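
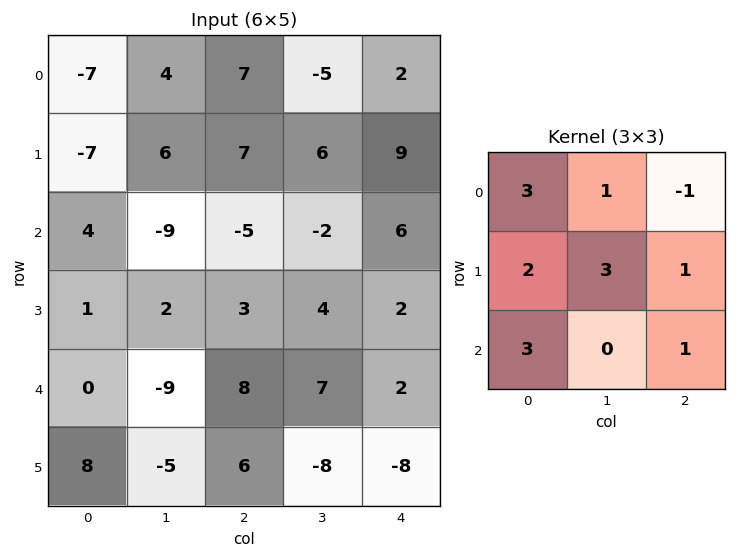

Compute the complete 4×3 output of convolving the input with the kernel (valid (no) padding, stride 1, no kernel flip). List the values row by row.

Output[0,0]: The receptive field on the input at this output position is [-7 4 7 / -7 6 7 / 4 -9 -5]. Elementwise product with the kernel and sum: -7·3 + 4·1 + 7·-1 + -7·2 + 6·3 + 7·1 + 4·3 + -5·1.

-6 34 46
-40 -6 19
27 -33 23
13 -5 60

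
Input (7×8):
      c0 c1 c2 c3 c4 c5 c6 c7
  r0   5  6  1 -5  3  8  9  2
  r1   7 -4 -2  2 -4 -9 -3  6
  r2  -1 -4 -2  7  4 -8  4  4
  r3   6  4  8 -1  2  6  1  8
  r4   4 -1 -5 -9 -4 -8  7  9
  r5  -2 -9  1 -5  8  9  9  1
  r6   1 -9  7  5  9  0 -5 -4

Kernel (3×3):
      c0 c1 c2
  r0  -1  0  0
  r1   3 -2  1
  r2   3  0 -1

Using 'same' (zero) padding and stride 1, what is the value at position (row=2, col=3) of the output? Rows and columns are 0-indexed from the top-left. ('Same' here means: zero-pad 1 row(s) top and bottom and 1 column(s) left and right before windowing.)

8

The receptive field on the zero-padded input at this output position is [-2 2 -4 / -2 7 4 / 8 -1 2]. Elementwise product with the kernel and sum: -2·-1 + -2·3 + 7·-2 + 4·1 + 8·3 + 2·-1.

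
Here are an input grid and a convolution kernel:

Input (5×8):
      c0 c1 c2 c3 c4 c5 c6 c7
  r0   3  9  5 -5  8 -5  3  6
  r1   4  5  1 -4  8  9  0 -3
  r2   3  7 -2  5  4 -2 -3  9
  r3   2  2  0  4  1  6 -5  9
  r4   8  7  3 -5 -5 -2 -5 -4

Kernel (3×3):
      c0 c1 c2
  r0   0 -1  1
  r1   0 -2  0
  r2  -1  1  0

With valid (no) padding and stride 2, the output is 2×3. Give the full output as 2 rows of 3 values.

-10 28 -16
-14 -17 -10

Output[0,0]: The receptive field on the input at this output position is [3 9 5 / 4 5 1 / 3 7 -2]. Elementwise product with the kernel and sum: 9·-1 + 5·1 + 5·-2 + 3·-1 + 7·1.
Output[0,1]: The receptive field on the input at this output position is [5 -5 8 / 1 -4 8 / -2 5 4]. Elementwise product with the kernel and sum: -5·-1 + 8·1 + -4·-2 + -2·-1 + 5·1.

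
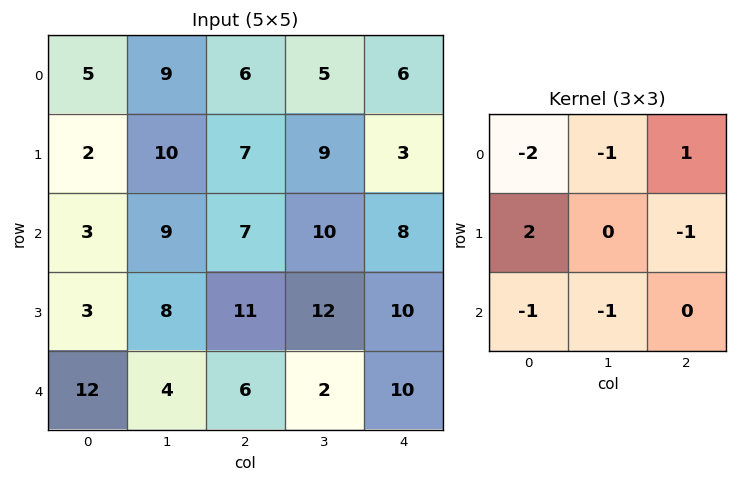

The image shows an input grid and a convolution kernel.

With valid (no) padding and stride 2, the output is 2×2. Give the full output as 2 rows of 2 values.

-28 -17
-29 -12

Output[0,0]: The receptive field on the input at this output position is [5 9 6 / 2 10 7 / 3 9 7]. Elementwise product with the kernel and sum: 5·-2 + 9·-1 + 6·1 + 2·2 + 7·-1 + 3·-1 + 9·-1.
Output[0,1]: The receptive field on the input at this output position is [6 5 6 / 7 9 3 / 7 10 8]. Elementwise product with the kernel and sum: 6·-2 + 5·-1 + 6·1 + 7·2 + 3·-1 + 7·-1 + 10·-1.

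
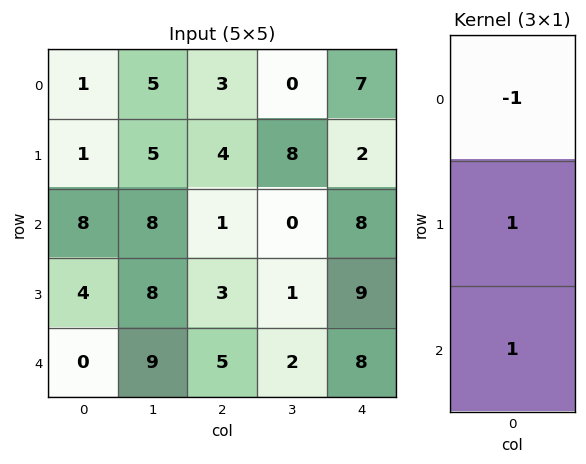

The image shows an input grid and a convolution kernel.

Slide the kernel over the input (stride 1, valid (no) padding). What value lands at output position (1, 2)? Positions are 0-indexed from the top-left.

0

The receptive field on the input at this output position is [4 / 1 / 3]. Elementwise product with the kernel and sum: 4·-1 + 1·1 + 3·1.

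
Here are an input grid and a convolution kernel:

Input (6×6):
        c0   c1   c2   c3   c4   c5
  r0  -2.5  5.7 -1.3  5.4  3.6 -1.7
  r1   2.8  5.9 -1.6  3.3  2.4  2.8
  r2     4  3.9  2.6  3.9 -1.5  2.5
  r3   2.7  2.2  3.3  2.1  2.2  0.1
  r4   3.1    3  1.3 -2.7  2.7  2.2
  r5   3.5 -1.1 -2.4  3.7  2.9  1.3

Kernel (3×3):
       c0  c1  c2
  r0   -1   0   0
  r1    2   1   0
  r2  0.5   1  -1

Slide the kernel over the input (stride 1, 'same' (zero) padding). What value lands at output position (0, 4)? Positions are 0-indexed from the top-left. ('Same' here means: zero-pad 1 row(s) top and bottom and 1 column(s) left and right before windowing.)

The receptive field on the zero-padded input at this output position is [0 0 0 / 5.4 3.6 -1.7 / 3.3 2.4 2.8]. Elementwise product with the kernel and sum: 0·-1 + 5.4·2 + 3.6·1 + 3.3·0.5 + 2.4·1 + 2.8·-1.

15.65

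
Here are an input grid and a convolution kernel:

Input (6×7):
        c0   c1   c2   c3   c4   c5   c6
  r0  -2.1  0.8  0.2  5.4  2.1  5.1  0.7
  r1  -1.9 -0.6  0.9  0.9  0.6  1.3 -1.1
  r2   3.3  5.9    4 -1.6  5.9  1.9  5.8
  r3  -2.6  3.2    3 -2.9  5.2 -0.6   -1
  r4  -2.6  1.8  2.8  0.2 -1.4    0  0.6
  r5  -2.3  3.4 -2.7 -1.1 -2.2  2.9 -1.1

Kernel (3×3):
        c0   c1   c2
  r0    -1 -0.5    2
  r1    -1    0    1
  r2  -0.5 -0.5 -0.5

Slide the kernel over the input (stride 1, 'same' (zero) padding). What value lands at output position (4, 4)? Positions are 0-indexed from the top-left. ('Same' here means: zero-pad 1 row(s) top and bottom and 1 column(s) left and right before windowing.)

-0.9

The receptive field on the zero-padded input at this output position is [-2.9 5.2 -0.6 / 0.2 -1.4 0 / -1.1 -2.2 2.9]. Elementwise product with the kernel and sum: -2.9·-1 + 5.2·-0.5 + -0.6·2 + 0.2·-1 + 0·1 + -1.1·-0.5 + -2.2·-0.5 + 2.9·-0.5.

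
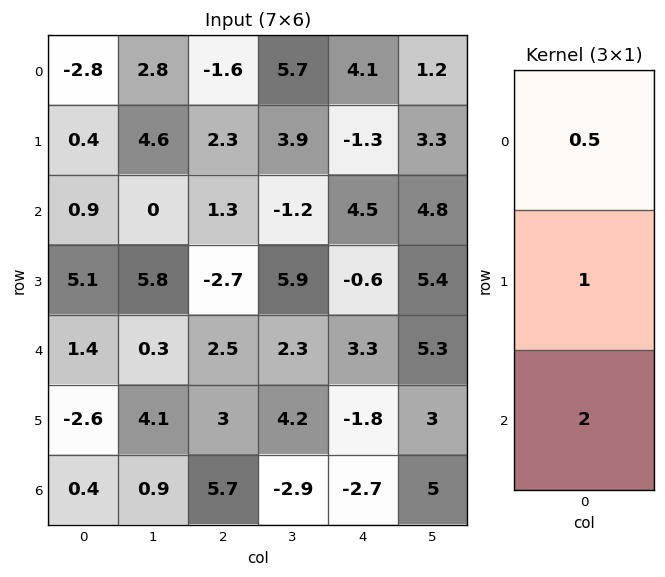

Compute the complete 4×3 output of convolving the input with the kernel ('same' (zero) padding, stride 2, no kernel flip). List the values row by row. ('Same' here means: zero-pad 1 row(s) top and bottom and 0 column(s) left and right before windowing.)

-2 3 1.5
11.3 -2.95 2.65
-1.25 7.15 -0.6
-0.9 7.2 -3.6

Output[0,0]: The receptive field on the zero-padded input at this output position is [0 / -2.8 / 0.4]. Elementwise product with the kernel and sum: 0·0.5 + -2.8·1 + 0.4·2.
Output[0,1]: The receptive field on the zero-padded input at this output position is [0 / -1.6 / 2.3]. Elementwise product with the kernel and sum: 0·0.5 + -1.6·1 + 2.3·2.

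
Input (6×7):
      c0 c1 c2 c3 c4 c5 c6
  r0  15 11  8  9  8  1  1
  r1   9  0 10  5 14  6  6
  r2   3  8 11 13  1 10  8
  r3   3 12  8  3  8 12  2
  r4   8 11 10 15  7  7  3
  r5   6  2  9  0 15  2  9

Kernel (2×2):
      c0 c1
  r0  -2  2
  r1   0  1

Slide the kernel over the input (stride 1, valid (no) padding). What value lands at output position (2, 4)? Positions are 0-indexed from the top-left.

The receptive field on the input at this output position is [1 10 / 8 12]. Elementwise product with the kernel and sum: 1·-2 + 10·2 + 12·1.

30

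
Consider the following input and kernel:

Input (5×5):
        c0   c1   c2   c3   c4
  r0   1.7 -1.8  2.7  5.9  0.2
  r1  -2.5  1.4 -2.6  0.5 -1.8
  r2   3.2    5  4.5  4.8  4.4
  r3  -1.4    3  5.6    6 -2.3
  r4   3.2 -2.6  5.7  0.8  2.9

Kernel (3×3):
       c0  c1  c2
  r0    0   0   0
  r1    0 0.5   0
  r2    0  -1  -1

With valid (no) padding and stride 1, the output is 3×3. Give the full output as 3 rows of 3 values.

Output[0,0]: The receptive field on the input at this output position is [1.7 -1.8 2.7 / -2.5 1.4 -2.6 / 3.2 5 4.5]. Elementwise product with the kernel and sum: 1.4·0.5 + 5·-1 + 4.5·-1.
Output[0,1]: The receptive field on the input at this output position is [-1.8 2.7 5.9 / 1.4 -2.6 0.5 / 5 4.5 4.8]. Elementwise product with the kernel and sum: -2.6·0.5 + 4.5·-1 + 4.8·-1.

-8.8 -10.6 -8.95
-6.1 -9.35 -1.3
-1.6 -3.7 -0.7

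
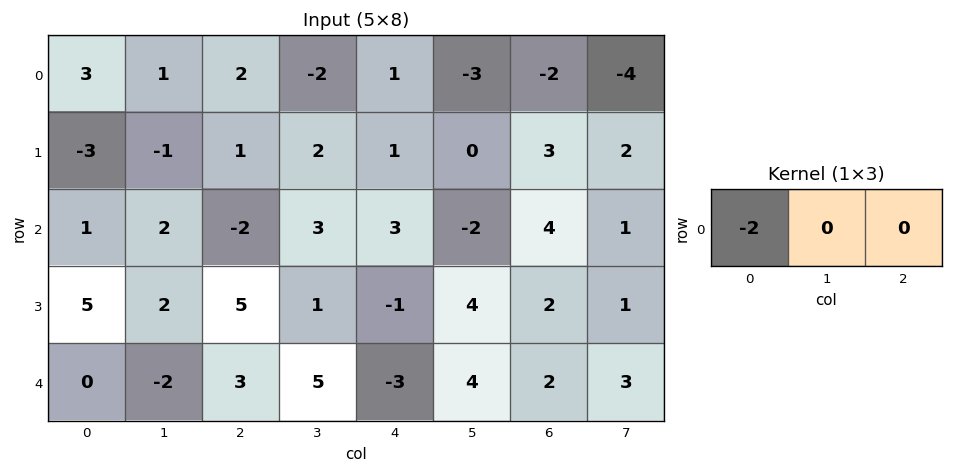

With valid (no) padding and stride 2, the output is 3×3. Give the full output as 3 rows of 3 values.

-6 -4 -2
-2 4 -6
0 -6 6

Output[0,0]: The receptive field on the input at this output position is [3 1 2]. Elementwise product with the kernel and sum: 3·-2.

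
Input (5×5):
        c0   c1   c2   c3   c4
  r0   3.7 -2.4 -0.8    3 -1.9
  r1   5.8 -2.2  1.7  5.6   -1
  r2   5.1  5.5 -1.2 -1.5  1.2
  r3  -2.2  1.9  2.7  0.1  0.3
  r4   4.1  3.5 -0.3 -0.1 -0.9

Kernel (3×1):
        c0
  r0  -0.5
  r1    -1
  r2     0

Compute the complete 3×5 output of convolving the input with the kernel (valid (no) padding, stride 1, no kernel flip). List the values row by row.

Output[0,0]: The receptive field on the input at this output position is [3.7 / 5.8 / 5.1]. Elementwise product with the kernel and sum: 3.7·-0.5 + 5.8·-1.

-7.65 3.4 -1.3 -7.1 1.95
-8 -4.4 0.35 -1.3 -0.7
-0.35 -4.65 -2.1 0.65 -0.9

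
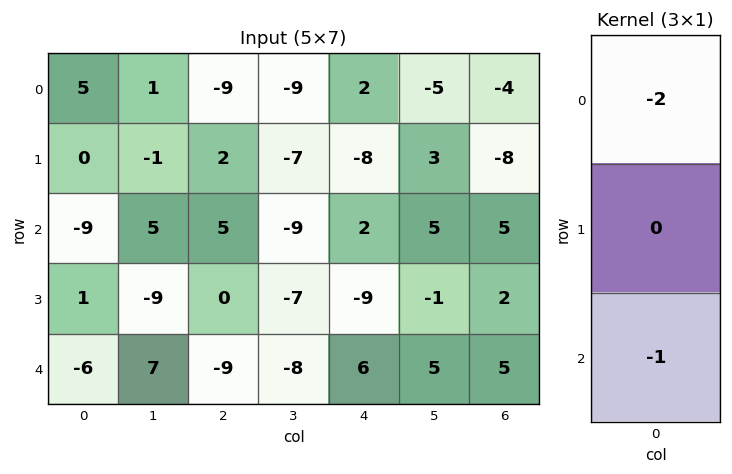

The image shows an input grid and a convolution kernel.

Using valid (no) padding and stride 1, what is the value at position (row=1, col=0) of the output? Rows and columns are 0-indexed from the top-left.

-1

The receptive field on the input at this output position is [0 / -9 / 1]. Elementwise product with the kernel and sum: 0·-2 + 1·-1.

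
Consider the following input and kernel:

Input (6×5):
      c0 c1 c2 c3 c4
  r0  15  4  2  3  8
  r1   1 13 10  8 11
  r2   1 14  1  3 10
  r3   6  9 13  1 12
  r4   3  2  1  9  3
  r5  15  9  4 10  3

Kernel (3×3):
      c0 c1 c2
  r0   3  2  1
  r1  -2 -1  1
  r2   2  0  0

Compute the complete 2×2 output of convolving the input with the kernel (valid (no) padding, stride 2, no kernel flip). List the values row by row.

52 5
30 6

Output[0,0]: The receptive field on the input at this output position is [15 4 2 / 1 13 10 / 1 14 1]. Elementwise product with the kernel and sum: 15·3 + 4·2 + 2·1 + 1·-2 + 13·-1 + 10·1 + 1·2.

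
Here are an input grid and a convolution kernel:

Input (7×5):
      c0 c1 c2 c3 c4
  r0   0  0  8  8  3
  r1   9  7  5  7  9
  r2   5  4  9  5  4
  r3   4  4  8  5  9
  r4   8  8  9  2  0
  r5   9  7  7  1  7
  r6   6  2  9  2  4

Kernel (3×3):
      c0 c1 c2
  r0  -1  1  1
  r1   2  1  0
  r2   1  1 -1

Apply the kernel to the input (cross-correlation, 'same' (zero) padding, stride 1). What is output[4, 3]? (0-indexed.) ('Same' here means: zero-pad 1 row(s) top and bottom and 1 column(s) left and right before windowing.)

The receptive field on the zero-padded input at this output position is [8 5 9 / 9 2 0 / 7 1 7]. Elementwise product with the kernel and sum: 8·-1 + 5·1 + 9·1 + 9·2 + 2·1 + 7·1 + 1·1 + 7·-1.

27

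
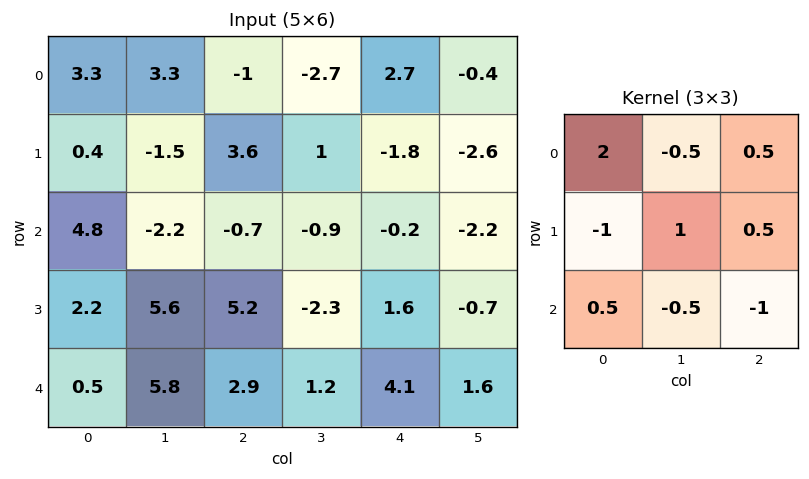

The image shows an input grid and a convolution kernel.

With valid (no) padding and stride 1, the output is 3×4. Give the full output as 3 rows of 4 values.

Output[0,0]: The receptive field on the input at this output position is [3.3 3.3 -1 / 0.4 -1.5 3.6 / 4.8 -2.2 -0.7]. Elementwise product with the kernel and sum: 3.3·2 + 3.3·-0.5 + -1·0.5 + 0.4·-1 + -1.5·1 + 3.6·0.5 + 4.8·0.5 + -2.2·-0.5 + -0.7·-1.

8.55 11.5 -2.5 -9.2
-10.9 -0.75 7.65 -0.05
10.8 -5.8 -11 -2.3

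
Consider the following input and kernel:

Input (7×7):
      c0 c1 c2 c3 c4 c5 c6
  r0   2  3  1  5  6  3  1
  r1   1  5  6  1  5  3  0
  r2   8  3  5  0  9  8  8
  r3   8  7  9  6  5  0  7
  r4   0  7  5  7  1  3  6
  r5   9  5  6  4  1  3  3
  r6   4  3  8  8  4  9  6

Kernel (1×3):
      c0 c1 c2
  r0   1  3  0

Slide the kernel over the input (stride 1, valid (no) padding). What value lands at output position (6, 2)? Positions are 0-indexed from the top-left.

32

The receptive field on the input at this output position is [8 8 4]. Elementwise product with the kernel and sum: 8·1 + 8·3.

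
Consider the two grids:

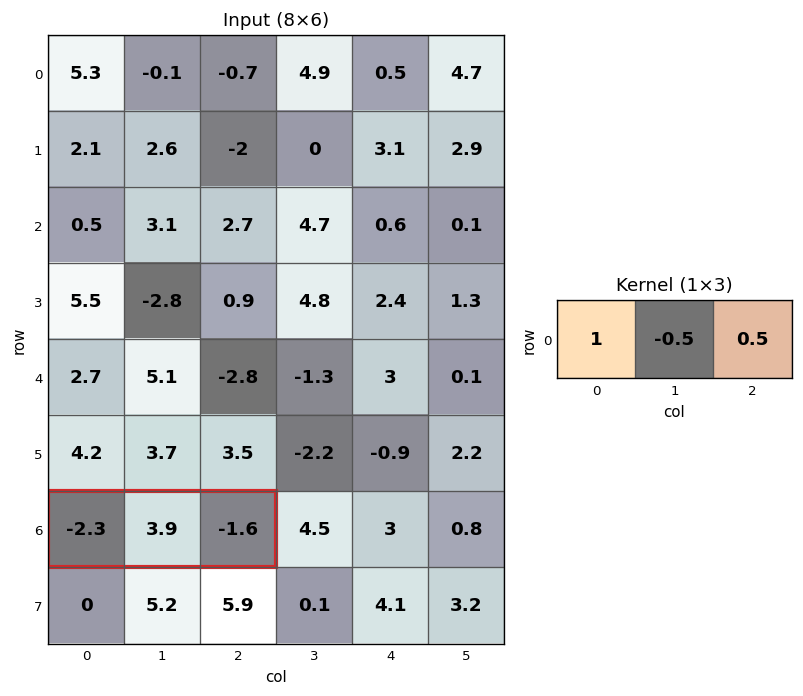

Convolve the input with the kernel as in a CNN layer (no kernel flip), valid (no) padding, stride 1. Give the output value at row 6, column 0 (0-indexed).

The receptive field on the input at this output position is [-2.3 3.9 -1.6]. Elementwise product with the kernel and sum: -2.3·1 + 3.9·-0.5 + -1.6·0.5.

-5.05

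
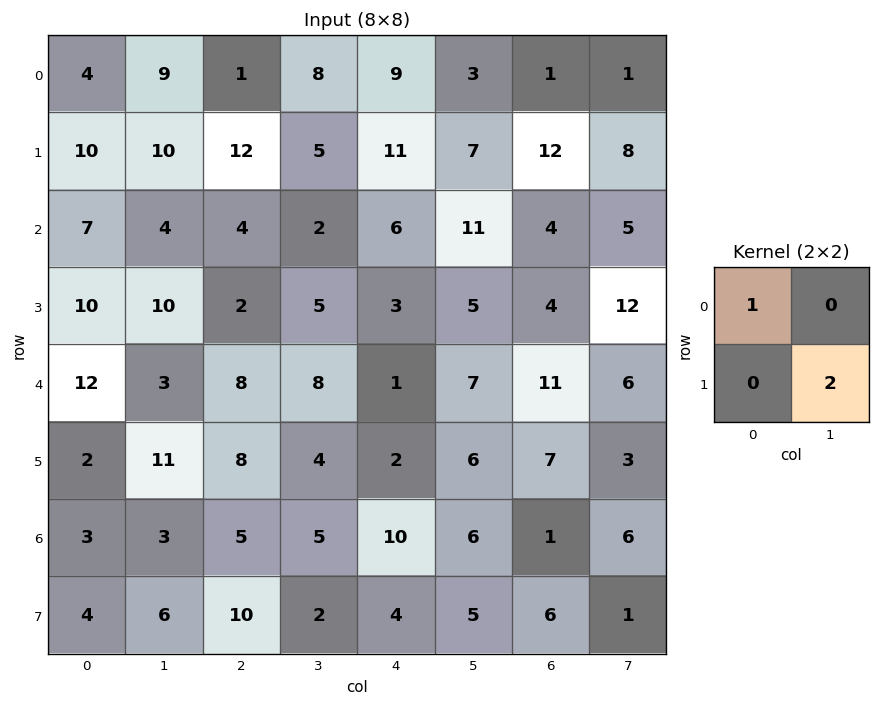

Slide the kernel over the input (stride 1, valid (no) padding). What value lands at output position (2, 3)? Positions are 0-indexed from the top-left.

8

The receptive field on the input at this output position is [2 6 / 5 3]. Elementwise product with the kernel and sum: 2·1 + 3·2.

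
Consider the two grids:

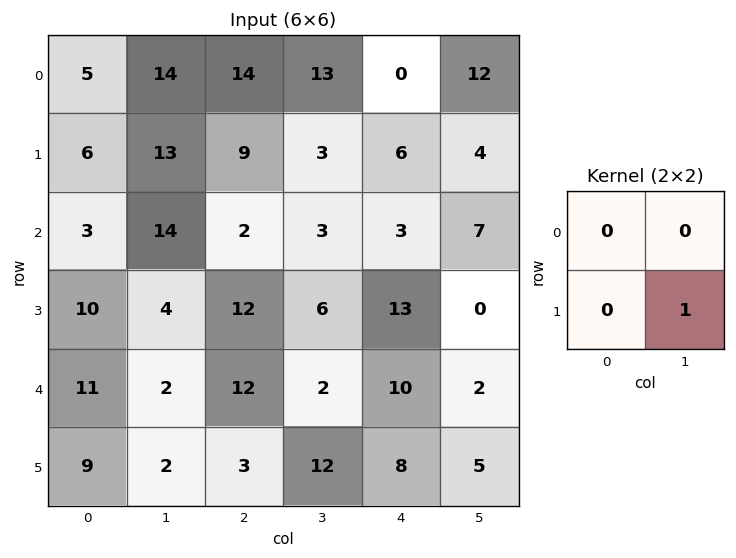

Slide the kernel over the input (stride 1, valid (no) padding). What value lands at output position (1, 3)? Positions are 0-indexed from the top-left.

The receptive field on the input at this output position is [3 6 / 3 3]. Elementwise product with the kernel and sum: 3·1.

3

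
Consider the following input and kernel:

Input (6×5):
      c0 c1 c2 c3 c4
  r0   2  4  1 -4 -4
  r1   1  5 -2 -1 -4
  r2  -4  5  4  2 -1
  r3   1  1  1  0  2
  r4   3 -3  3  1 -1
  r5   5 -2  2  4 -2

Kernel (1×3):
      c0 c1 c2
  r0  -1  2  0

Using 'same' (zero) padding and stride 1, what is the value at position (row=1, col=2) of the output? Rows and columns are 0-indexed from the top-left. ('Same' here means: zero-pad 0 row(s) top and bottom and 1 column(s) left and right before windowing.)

-9

The receptive field on the zero-padded input at this output position is [5 -2 -1]. Elementwise product with the kernel and sum: 5·-1 + -2·2.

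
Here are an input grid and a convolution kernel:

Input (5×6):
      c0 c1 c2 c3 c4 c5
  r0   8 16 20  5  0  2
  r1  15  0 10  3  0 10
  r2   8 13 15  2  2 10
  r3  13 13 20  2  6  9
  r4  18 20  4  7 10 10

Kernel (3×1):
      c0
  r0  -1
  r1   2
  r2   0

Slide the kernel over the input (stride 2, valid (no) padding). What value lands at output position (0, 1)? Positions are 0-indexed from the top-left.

The receptive field on the input at this output position is [20 / 10 / 15]. Elementwise product with the kernel and sum: 20·-1 + 10·2.

0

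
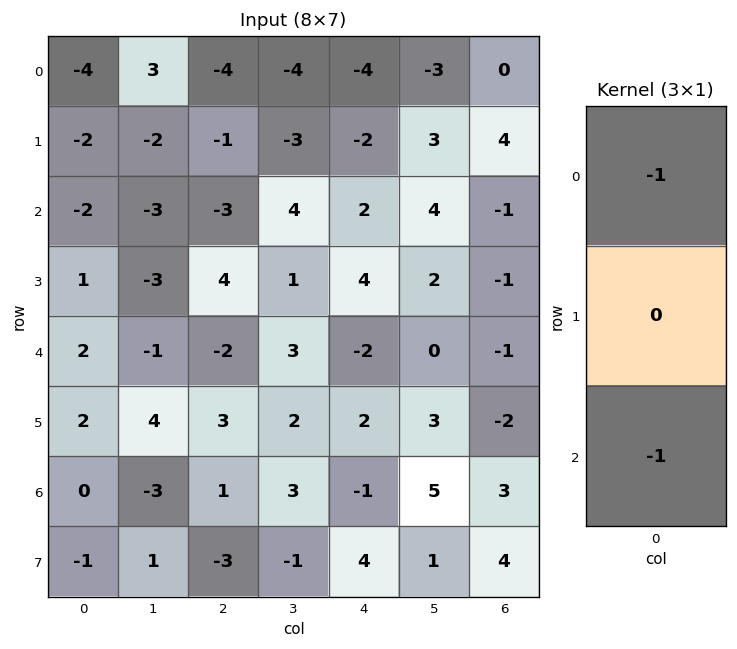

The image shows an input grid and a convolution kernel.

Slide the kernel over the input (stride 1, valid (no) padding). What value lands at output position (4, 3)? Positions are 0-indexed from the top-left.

The receptive field on the input at this output position is [3 / 2 / 3]. Elementwise product with the kernel and sum: 3·-1 + 3·-1.

-6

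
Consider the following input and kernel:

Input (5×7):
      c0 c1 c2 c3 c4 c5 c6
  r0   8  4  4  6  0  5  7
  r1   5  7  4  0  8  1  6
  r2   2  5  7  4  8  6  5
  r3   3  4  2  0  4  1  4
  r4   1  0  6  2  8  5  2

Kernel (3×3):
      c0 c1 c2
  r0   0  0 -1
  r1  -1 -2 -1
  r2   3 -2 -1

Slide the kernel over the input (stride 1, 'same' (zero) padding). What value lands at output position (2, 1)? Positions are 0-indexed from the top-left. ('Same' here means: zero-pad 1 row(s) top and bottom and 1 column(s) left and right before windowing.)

The receptive field on the zero-padded input at this output position is [5 7 4 / 2 5 7 / 3 4 2]. Elementwise product with the kernel and sum: 4·-1 + 2·-1 + 5·-2 + 7·-1 + 3·3 + 4·-2 + 2·-1.

-24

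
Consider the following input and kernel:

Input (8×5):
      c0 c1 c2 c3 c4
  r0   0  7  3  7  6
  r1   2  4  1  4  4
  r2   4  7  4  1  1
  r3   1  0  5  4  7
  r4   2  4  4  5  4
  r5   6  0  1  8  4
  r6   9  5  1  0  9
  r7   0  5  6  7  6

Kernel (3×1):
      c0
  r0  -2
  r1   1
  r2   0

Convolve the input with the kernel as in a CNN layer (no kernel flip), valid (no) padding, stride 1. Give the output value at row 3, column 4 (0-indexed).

The receptive field on the input at this output position is [7 / 4 / 4]. Elementwise product with the kernel and sum: 7·-2 + 4·1.

-10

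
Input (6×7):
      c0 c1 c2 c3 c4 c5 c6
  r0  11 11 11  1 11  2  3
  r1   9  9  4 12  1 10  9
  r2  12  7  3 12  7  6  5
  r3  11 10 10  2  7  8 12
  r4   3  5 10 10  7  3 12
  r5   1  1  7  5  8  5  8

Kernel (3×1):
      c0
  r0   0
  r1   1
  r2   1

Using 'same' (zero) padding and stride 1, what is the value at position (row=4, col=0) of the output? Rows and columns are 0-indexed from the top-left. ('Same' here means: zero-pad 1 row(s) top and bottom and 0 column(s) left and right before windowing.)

4

The receptive field on the zero-padded input at this output position is [11 / 3 / 1]. Elementwise product with the kernel and sum: 3·1 + 1·1.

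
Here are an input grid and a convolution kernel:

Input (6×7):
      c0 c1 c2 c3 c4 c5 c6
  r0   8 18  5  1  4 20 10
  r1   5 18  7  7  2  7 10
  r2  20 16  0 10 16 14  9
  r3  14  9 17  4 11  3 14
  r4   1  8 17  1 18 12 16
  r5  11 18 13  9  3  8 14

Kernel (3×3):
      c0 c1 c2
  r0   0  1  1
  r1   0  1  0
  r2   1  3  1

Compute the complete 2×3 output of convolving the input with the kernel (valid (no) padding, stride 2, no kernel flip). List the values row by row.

Output[0,0]: The receptive field on the input at this output position is [8 18 5 / 5 18 7 / 20 16 0]. Elementwise product with the kernel and sum: 18·1 + 5·1 + 18·1 + 20·1 + 16·3 + 0·1.

109 58 104
67 68 96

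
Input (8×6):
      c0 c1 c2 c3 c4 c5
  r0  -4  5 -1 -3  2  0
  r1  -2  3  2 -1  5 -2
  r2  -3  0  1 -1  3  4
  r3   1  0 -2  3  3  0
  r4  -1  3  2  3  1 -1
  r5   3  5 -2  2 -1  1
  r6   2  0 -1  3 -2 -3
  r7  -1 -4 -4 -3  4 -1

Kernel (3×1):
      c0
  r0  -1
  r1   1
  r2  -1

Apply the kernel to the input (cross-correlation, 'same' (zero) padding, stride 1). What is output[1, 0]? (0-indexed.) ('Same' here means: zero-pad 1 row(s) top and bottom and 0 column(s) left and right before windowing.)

5

The receptive field on the zero-padded input at this output position is [-4 / -2 / -3]. Elementwise product with the kernel and sum: -4·-1 + -2·1 + -3·-1.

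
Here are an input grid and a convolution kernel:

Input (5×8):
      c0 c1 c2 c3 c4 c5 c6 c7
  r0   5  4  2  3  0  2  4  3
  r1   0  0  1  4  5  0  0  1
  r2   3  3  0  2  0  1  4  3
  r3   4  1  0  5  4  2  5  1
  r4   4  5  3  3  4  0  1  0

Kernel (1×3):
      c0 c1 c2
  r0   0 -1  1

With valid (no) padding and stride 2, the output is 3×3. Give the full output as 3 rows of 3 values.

Output[0,0]: The receptive field on the input at this output position is [5 4 2]. Elementwise product with the kernel and sum: 4·-1 + 2·1.
Output[0,1]: The receptive field on the input at this output position is [2 3 0]. Elementwise product with the kernel and sum: 3·-1 + 0·1.

-2 -3 2
-3 -2 3
-2 1 1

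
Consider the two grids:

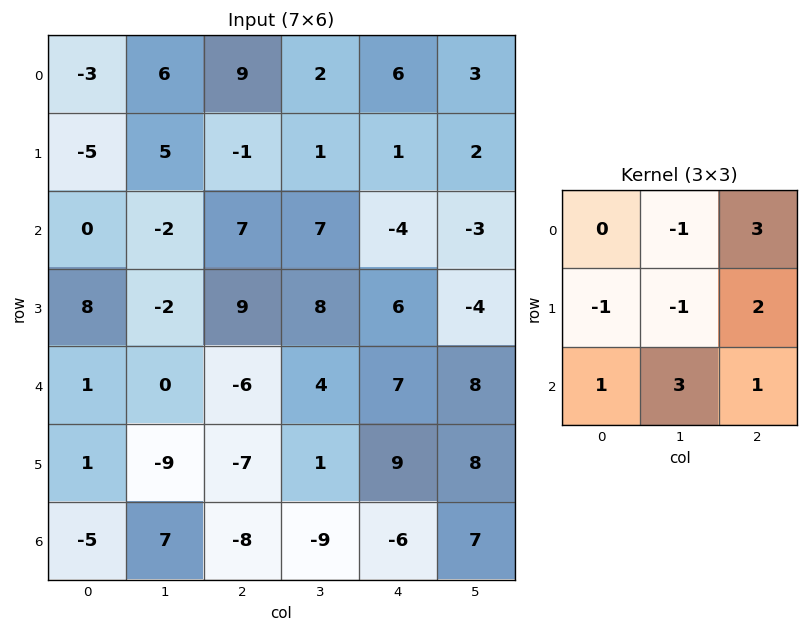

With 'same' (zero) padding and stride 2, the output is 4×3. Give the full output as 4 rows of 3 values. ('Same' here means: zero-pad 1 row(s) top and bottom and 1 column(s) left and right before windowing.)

5 -8 4
38 46 18
-21 0 23
-9 -7 44

Output[0,0]: The receptive field on the zero-padded input at this output position is [0 0 0 / 0 -3 6 / 0 -5 5]. Elementwise product with the kernel and sum: 0·-1 + 0·3 + 0·-1 + -3·-1 + 6·2 + 0·1 + -5·3 + 5·1.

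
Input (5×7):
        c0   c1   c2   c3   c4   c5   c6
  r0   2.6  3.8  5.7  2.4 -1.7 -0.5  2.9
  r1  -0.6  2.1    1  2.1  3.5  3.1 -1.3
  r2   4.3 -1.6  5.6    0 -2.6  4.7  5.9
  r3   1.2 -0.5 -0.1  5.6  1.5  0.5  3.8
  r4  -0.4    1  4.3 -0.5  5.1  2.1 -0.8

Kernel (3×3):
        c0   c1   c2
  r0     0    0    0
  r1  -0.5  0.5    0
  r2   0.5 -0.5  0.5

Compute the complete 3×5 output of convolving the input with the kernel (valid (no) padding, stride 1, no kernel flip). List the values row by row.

Output[0,0]: The receptive field on the input at this output position is [2.6 3.8 5.7 / -0.6 2.1 1 / 4.3 -1.6 5.6]. Elementwise product with the kernel and sum: -0.6·-0.5 + 2.1·0.5 + 4.3·0.5 + -1.6·-0.5 + 5.6·0.5.

7.1 -4.15 2.05 4.35 -0.9
-2.15 6.2 -4.9 1 6.05
0.6 -1.7 7.8 -3.8 0.6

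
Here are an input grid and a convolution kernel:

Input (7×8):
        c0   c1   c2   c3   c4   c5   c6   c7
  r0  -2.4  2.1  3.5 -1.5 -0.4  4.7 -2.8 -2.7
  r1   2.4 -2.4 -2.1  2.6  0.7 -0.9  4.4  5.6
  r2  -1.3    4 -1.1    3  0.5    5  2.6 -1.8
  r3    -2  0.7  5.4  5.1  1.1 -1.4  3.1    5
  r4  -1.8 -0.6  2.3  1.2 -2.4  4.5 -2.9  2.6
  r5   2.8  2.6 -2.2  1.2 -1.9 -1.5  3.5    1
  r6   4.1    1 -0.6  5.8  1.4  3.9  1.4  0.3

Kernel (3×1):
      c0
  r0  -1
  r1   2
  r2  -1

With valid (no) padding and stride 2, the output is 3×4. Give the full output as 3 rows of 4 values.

8.5 -6.6 1.3 9
-0.9 9.6 4.1 6.5
3.3 -6.1 -2.8 8.5

Output[0,0]: The receptive field on the input at this output position is [-2.4 / 2.4 / -1.3]. Elementwise product with the kernel and sum: -2.4·-1 + 2.4·2 + -1.3·-1.
Output[0,1]: The receptive field on the input at this output position is [3.5 / -2.1 / -1.1]. Elementwise product with the kernel and sum: 3.5·-1 + -2.1·2 + -1.1·-1.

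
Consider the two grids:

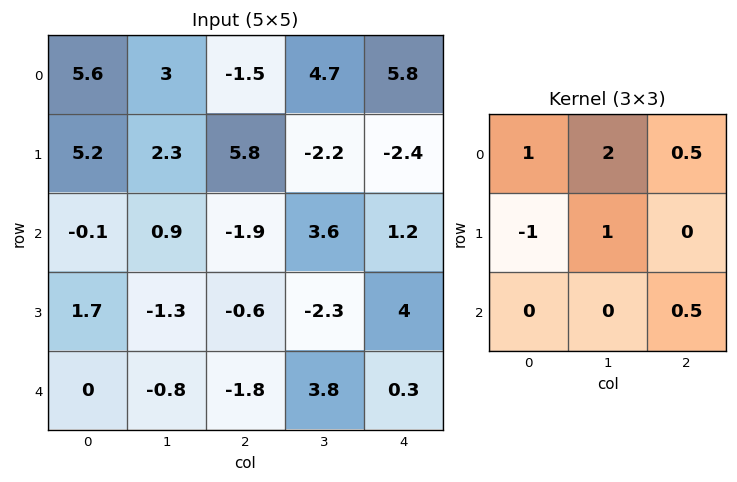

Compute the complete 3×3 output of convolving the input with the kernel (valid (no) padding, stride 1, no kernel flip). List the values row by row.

7 7.65 3.4
13.4 8.85 7.7
-3.15 1.5 4.35

Output[0,0]: The receptive field on the input at this output position is [5.6 3 -1.5 / 5.2 2.3 5.8 / -0.1 0.9 -1.9]. Elementwise product with the kernel and sum: 5.6·1 + 3·2 + -1.5·0.5 + 5.2·-1 + 2.3·1 + -1.9·0.5.
Output[0,1]: The receptive field on the input at this output position is [3 -1.5 4.7 / 2.3 5.8 -2.2 / 0.9 -1.9 3.6]. Elementwise product with the kernel and sum: 3·1 + -1.5·2 + 4.7·0.5 + 2.3·-1 + 5.8·1 + 3.6·0.5.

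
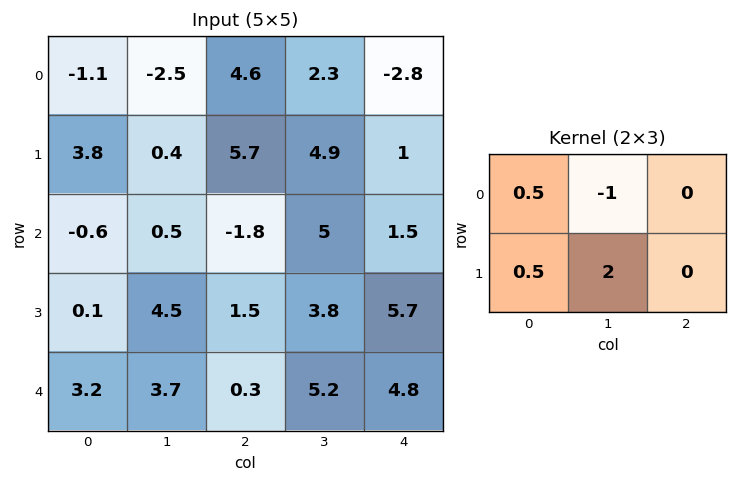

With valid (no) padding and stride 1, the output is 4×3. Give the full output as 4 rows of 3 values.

Output[0,0]: The receptive field on the input at this output position is [-1.1 -2.5 4.6 / 3.8 0.4 5.7]. Elementwise product with the kernel and sum: -1.1·0.5 + -2.5·-1 + 3.8·0.5 + 0.4·2.

4.65 5.75 12.65
2.2 -8.85 7.05
8.25 7.3 2.45
4.55 3.2 7.5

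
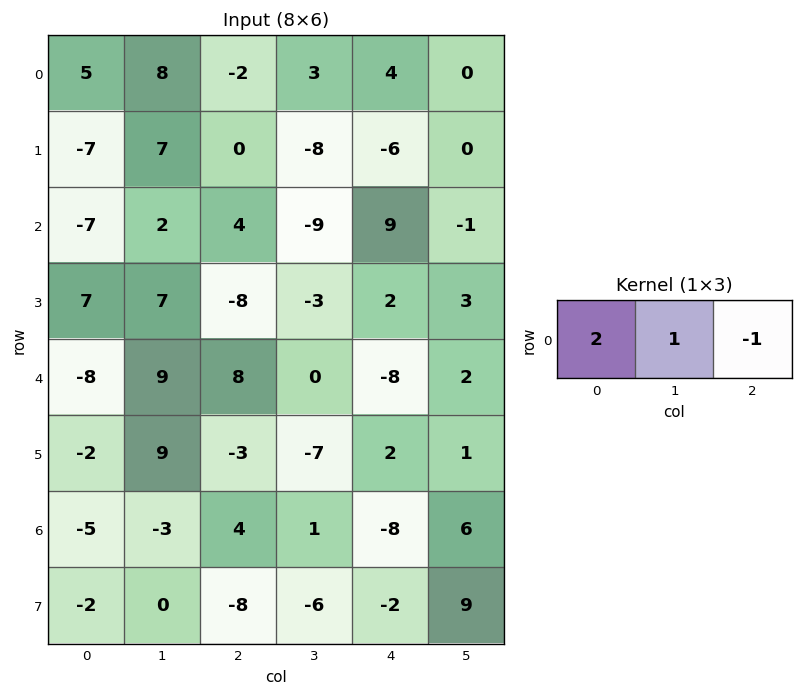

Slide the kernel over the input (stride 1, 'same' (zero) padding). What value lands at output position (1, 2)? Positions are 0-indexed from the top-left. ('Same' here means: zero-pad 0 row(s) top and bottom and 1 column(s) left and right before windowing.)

The receptive field on the zero-padded input at this output position is [7 0 -8]. Elementwise product with the kernel and sum: 7·2 + 0·1 + -8·-1.

22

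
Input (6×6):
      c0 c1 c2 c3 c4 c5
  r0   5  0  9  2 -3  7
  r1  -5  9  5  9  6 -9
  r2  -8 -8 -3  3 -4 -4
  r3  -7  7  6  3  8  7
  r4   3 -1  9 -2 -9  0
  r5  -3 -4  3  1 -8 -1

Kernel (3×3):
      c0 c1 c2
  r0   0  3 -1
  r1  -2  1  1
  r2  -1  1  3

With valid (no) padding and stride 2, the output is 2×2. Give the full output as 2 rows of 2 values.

6 8
29 -26

Output[0,0]: The receptive field on the input at this output position is [5 0 9 / -5 9 5 / -8 -8 -3]. Elementwise product with the kernel and sum: 0·3 + 9·-1 + -5·-2 + 9·1 + 5·1 + -8·-1 + -8·1 + -3·3.
Output[0,1]: The receptive field on the input at this output position is [9 2 -3 / 5 9 6 / -3 3 -4]. Elementwise product with the kernel and sum: 2·3 + -3·-1 + 5·-2 + 9·1 + 6·1 + -3·-1 + 3·1 + -4·3.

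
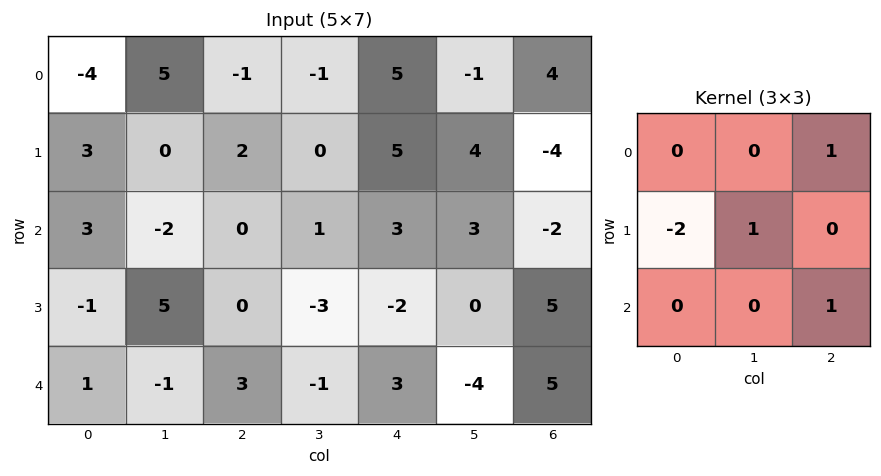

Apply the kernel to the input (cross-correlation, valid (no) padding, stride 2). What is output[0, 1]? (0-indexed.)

The receptive field on the input at this output position is [-1 -1 5 / 2 0 5 / 0 1 3]. Elementwise product with the kernel and sum: 5·1 + 2·-2 + 0·1 + 3·1.

4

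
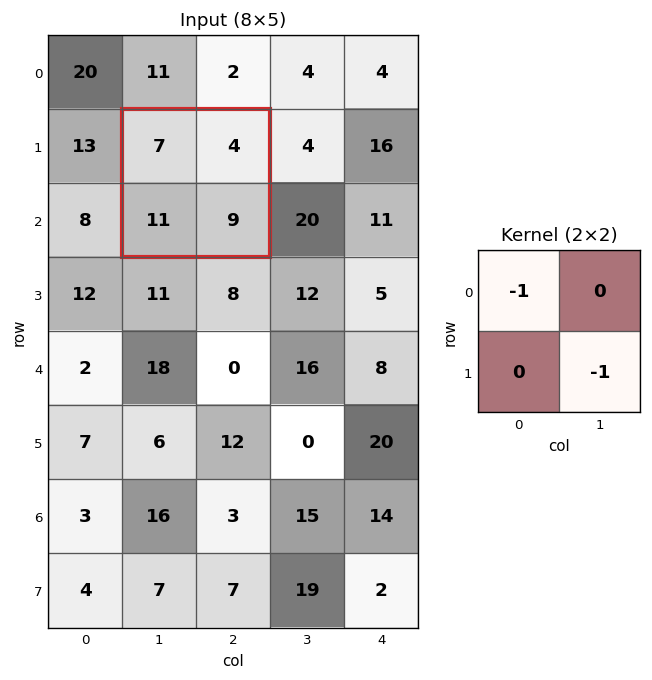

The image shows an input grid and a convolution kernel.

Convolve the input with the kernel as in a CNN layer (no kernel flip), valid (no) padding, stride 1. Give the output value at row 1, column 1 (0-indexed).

-16

The receptive field on the input at this output position is [7 4 / 11 9]. Elementwise product with the kernel and sum: 7·-1 + 9·-1.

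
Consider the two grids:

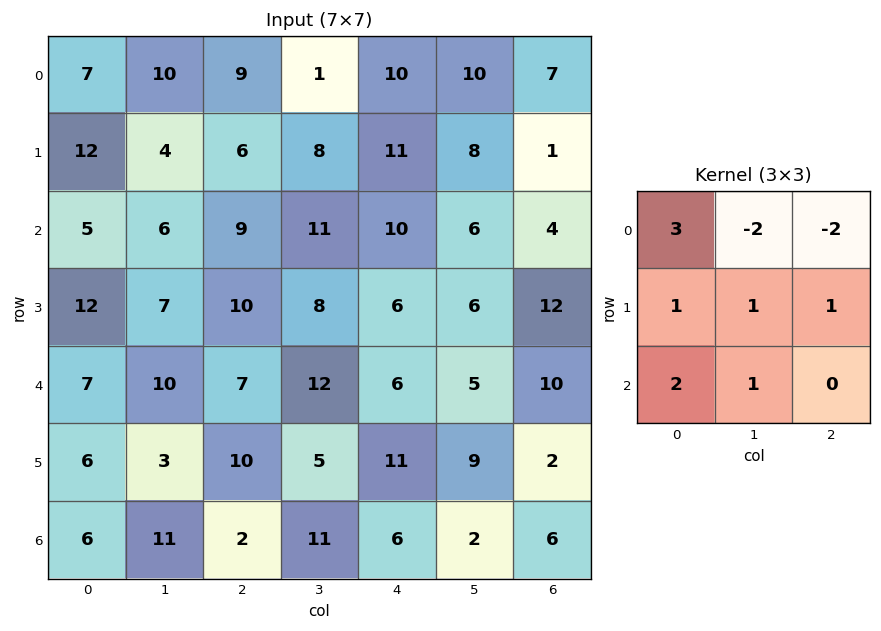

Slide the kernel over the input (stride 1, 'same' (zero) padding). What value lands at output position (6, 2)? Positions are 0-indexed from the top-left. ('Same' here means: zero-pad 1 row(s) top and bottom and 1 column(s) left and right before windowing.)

The receptive field on the zero-padded input at this output position is [3 10 5 / 11 2 11 / 0 0 0]. Elementwise product with the kernel and sum: 3·3 + 10·-2 + 5·-2 + 11·1 + 2·1 + 11·1 + 0·2 + 0·1.

3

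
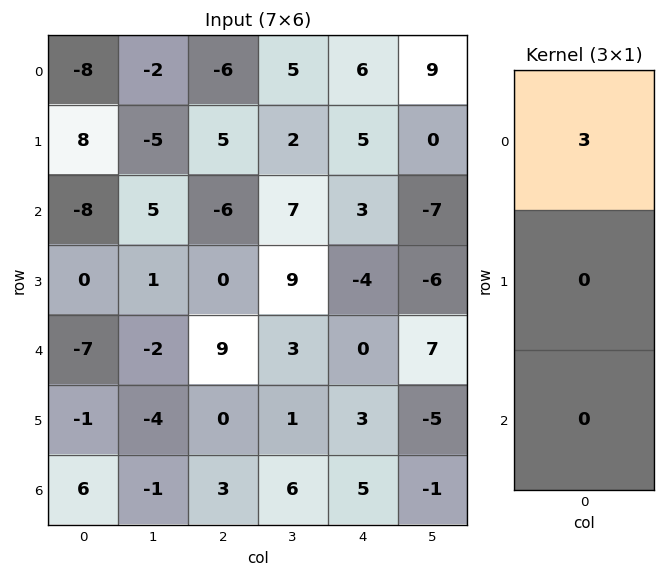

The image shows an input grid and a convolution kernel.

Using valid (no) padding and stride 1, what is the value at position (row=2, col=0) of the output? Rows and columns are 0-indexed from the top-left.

The receptive field on the input at this output position is [-8 / 0 / -7]. Elementwise product with the kernel and sum: -8·3.

-24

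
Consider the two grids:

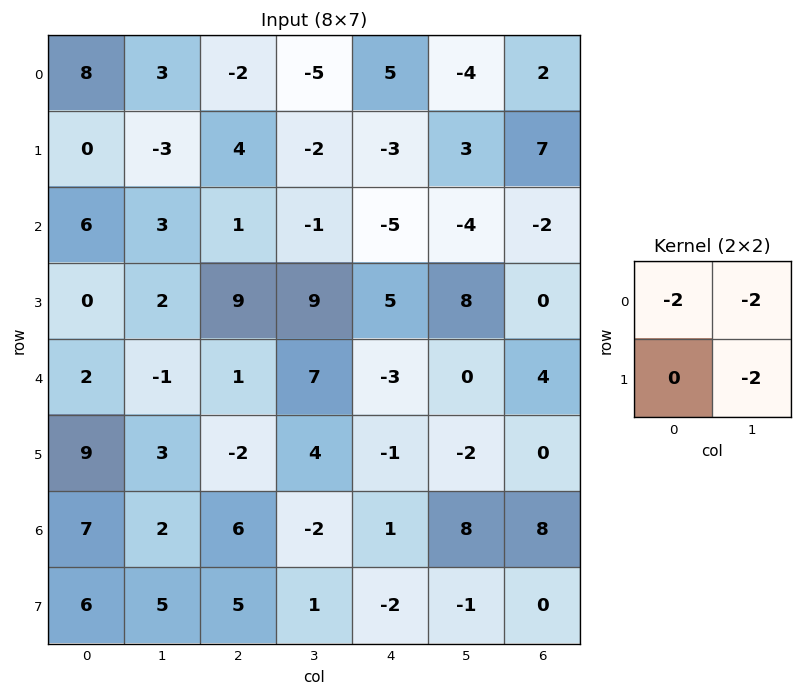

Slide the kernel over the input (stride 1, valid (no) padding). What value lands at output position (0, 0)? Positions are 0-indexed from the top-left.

-16

The receptive field on the input at this output position is [8 3 / 0 -3]. Elementwise product with the kernel and sum: 8·-2 + 3·-2 + -3·-2.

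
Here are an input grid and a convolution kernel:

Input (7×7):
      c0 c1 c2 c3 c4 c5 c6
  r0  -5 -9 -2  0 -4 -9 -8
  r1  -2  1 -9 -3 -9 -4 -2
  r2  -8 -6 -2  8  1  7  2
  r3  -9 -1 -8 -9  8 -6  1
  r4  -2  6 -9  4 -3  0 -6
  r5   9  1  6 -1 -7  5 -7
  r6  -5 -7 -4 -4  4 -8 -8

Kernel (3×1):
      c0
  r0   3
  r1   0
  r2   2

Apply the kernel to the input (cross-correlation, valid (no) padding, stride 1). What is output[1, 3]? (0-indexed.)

-27

The receptive field on the input at this output position is [-3 / 8 / -9]. Elementwise product with the kernel and sum: -3·3 + -9·2.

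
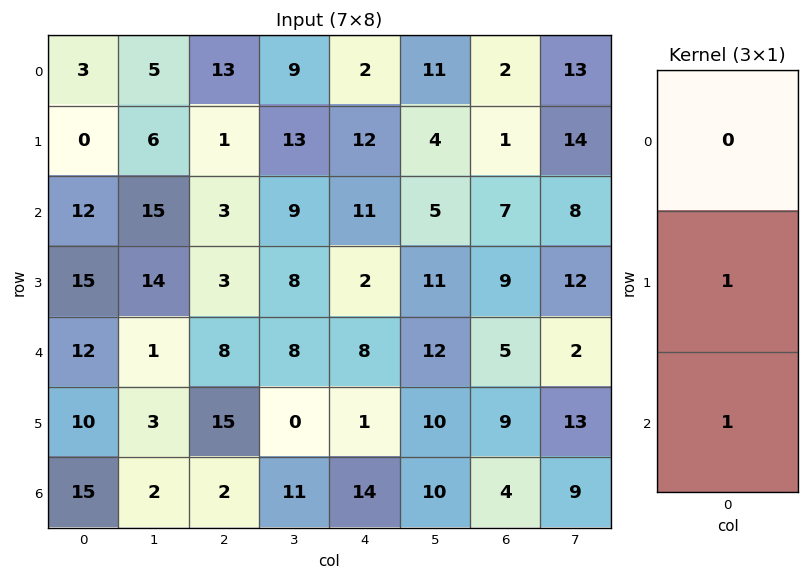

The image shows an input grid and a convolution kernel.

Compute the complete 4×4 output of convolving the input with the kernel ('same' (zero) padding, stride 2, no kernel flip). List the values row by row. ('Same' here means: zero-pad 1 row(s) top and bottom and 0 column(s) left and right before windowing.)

3 14 14 3
27 6 13 16
22 23 9 14
15 2 14 4

Output[0,0]: The receptive field on the zero-padded input at this output position is [0 / 3 / 0]. Elementwise product with the kernel and sum: 3·1 + 0·1.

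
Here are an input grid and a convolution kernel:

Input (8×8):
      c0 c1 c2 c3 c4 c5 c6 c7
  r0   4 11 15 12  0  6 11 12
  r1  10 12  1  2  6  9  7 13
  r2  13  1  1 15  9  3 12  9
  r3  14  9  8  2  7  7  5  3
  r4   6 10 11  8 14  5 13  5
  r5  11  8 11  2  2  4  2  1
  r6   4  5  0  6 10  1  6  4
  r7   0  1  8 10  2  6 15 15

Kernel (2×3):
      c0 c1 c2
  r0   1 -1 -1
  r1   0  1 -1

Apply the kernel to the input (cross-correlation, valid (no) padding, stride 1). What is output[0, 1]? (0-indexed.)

The receptive field on the input at this output position is [11 15 12 / 12 1 2]. Elementwise product with the kernel and sum: 11·1 + 15·-1 + 12·-1 + 1·1 + 2·-1.

-17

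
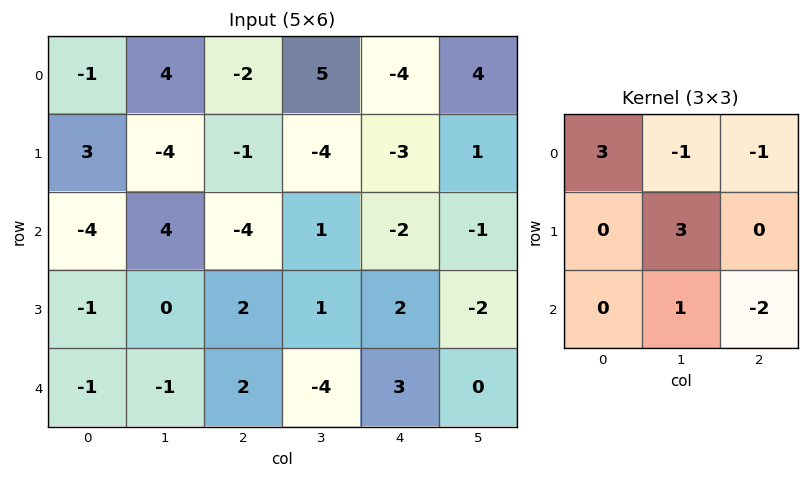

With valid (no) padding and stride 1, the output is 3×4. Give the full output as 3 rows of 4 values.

Output[0,0]: The receptive field on the input at this output position is [-1 4 -2 / 3 -4 -1 / -4 4 -4]. Elementwise product with the kernel and sum: -1·3 + 4·-1 + -2·-1 + -4·3 + 4·1 + -4·-2.

-5 0 -14 6
22 -19 4 -10
-17 31 -18 15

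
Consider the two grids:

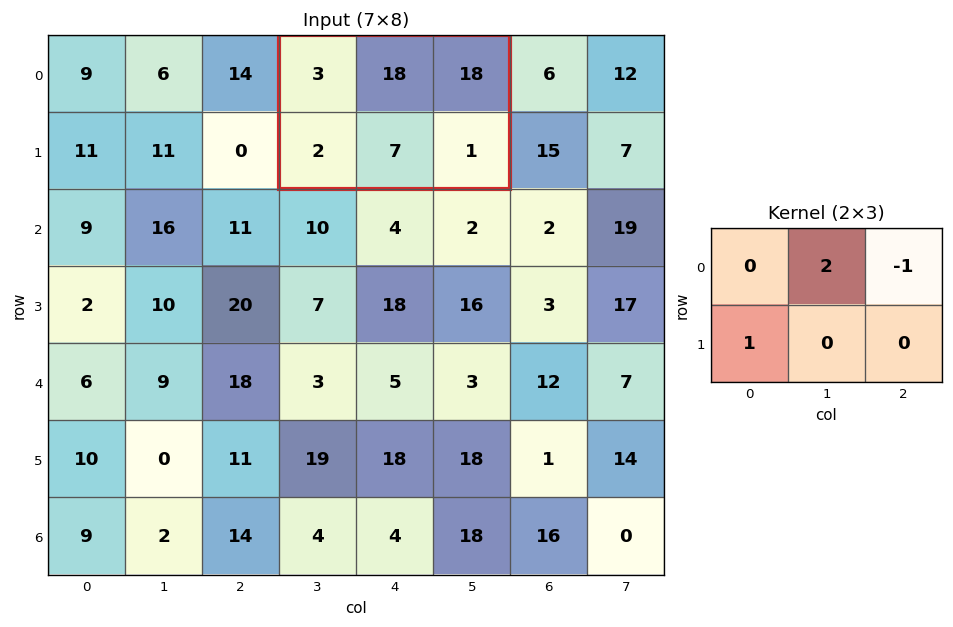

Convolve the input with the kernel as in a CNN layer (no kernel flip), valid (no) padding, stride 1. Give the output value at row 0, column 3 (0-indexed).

The receptive field on the input at this output position is [3 18 18 / 2 7 1]. Elementwise product with the kernel and sum: 18·2 + 18·-1 + 2·1.

20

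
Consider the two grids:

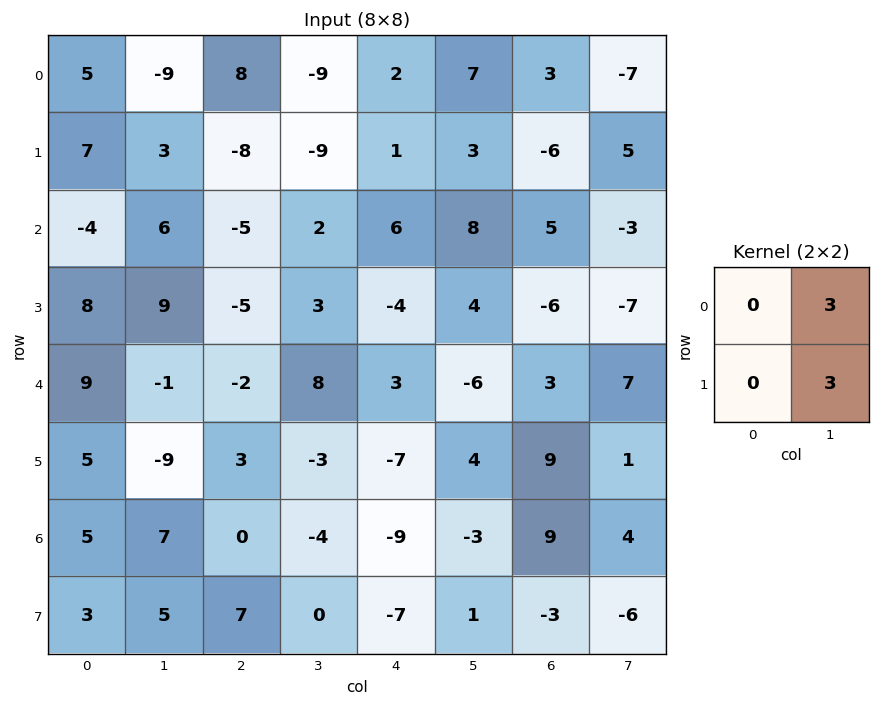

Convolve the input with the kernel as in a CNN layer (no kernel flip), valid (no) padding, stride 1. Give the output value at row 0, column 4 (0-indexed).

30

The receptive field on the input at this output position is [2 7 / 1 3]. Elementwise product with the kernel and sum: 7·3 + 3·3.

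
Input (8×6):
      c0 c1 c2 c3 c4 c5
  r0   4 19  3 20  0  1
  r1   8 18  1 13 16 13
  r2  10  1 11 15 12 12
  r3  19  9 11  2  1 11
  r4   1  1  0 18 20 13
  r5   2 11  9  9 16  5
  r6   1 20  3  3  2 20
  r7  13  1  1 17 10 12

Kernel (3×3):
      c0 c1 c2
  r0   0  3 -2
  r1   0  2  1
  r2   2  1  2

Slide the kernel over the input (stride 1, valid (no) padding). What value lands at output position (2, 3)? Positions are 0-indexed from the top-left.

The receptive field on the input at this output position is [15 12 12 / 2 1 11 / 18 20 13]. Elementwise product with the kernel and sum: 12·3 + 12·-2 + 1·2 + 11·1 + 18·2 + 20·1 + 13·2.

107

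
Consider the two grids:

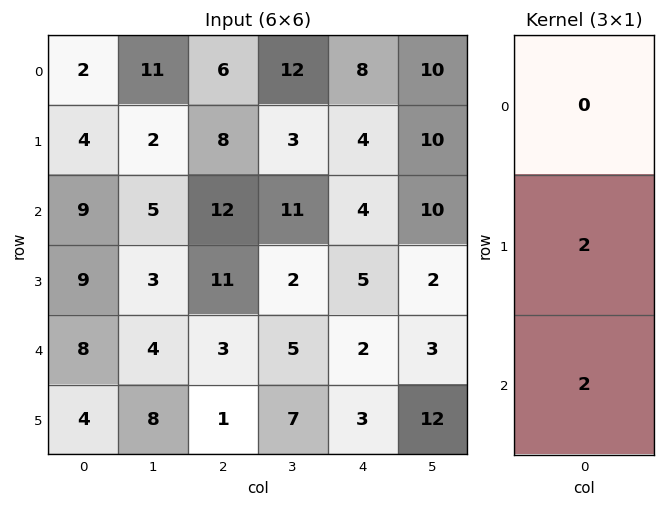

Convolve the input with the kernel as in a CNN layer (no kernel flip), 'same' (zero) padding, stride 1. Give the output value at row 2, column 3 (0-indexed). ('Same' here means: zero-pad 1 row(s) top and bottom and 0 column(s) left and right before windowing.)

26

The receptive field on the zero-padded input at this output position is [3 / 11 / 2]. Elementwise product with the kernel and sum: 11·2 + 2·2.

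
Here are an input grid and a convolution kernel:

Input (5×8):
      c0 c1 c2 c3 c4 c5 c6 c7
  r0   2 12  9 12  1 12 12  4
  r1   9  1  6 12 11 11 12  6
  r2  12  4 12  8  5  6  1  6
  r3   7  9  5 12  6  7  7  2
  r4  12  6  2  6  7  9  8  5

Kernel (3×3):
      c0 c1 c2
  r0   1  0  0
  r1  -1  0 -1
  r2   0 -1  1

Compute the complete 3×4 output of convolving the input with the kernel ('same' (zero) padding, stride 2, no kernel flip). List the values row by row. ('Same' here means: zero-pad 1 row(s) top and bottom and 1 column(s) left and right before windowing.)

-20 -18 -24 -22
-2 -4 -1 -6
-6 -3 -3 -7

Output[0,0]: The receptive field on the zero-padded input at this output position is [0 0 0 / 0 2 12 / 0 9 1]. Elementwise product with the kernel and sum: 0·1 + 0·-1 + 12·-1 + 9·-1 + 1·1.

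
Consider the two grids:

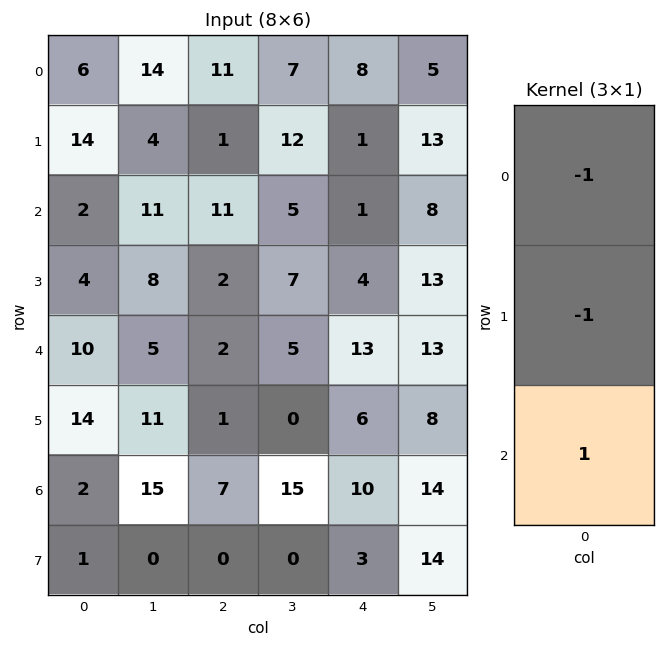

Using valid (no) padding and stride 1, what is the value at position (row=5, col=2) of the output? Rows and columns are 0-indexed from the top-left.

The receptive field on the input at this output position is [1 / 7 / 0]. Elementwise product with the kernel and sum: 1·-1 + 7·-1 + 0·1.

-8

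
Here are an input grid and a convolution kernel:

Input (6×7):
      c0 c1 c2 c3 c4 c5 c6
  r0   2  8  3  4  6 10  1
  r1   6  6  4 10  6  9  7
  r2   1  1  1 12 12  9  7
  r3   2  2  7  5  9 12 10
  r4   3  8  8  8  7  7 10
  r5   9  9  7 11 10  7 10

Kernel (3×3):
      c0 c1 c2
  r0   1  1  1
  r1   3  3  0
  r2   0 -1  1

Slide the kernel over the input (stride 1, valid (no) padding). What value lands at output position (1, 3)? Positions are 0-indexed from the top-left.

100

The receptive field on the input at this output position is [10 6 9 / 12 12 9 / 5 9 12]. Elementwise product with the kernel and sum: 10·1 + 6·1 + 9·1 + 12·3 + 12·3 + 9·-1 + 12·1.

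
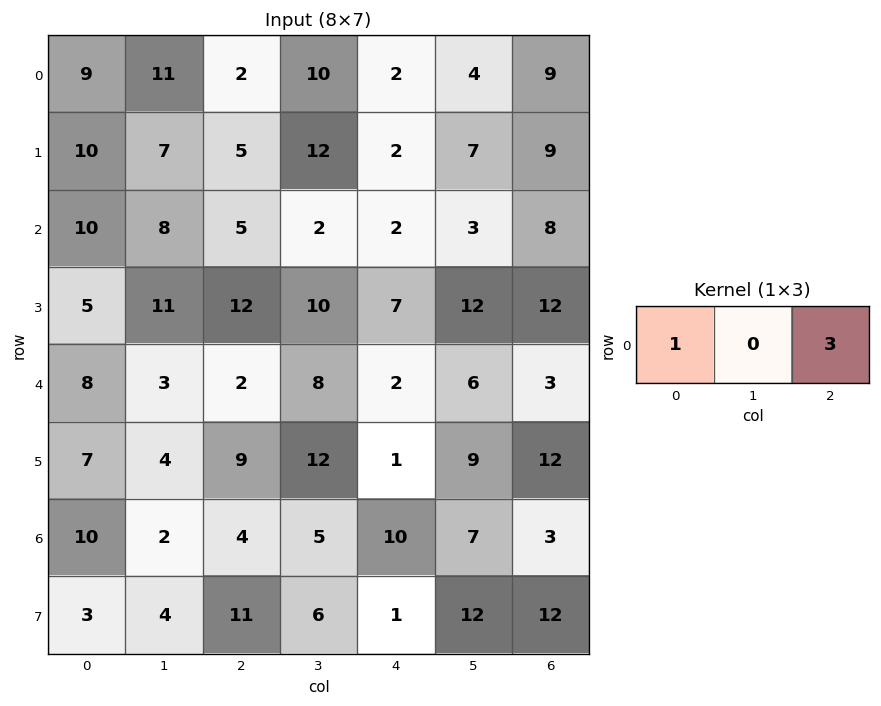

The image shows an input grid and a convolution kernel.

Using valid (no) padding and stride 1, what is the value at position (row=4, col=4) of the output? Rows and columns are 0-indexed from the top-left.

The receptive field on the input at this output position is [2 6 3]. Elementwise product with the kernel and sum: 2·1 + 3·3.

11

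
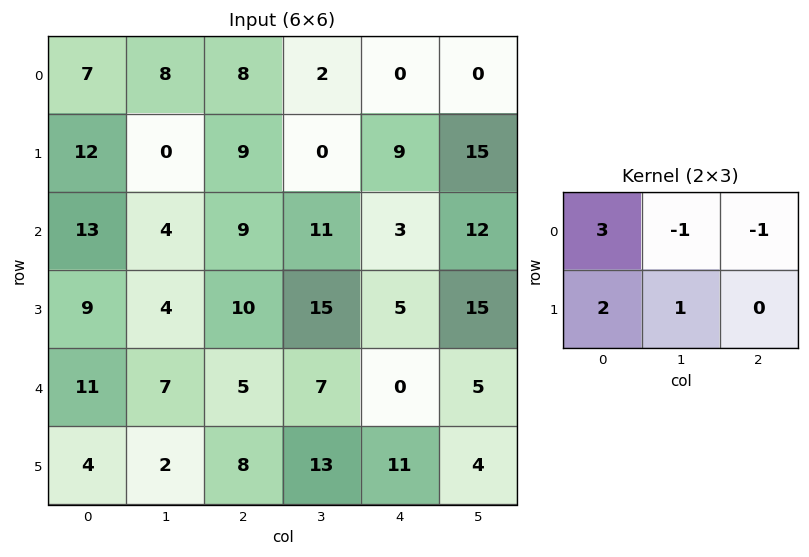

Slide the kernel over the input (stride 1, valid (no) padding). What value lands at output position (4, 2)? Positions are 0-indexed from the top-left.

The receptive field on the input at this output position is [5 7 0 / 8 13 11]. Elementwise product with the kernel and sum: 5·3 + 7·-1 + 0·-1 + 8·2 + 13·1.

37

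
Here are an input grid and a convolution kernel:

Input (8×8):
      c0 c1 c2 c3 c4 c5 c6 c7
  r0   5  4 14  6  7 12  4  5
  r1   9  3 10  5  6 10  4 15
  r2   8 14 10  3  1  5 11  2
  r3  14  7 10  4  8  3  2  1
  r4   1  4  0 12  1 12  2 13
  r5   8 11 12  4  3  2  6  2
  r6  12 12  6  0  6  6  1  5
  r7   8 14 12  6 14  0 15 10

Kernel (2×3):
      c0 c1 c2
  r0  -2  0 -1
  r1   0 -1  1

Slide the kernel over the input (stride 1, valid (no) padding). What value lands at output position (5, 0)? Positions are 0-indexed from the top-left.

The receptive field on the input at this output position is [8 11 12 / 12 12 6]. Elementwise product with the kernel and sum: 8·-2 + 12·-1 + 12·-1 + 6·1.

-34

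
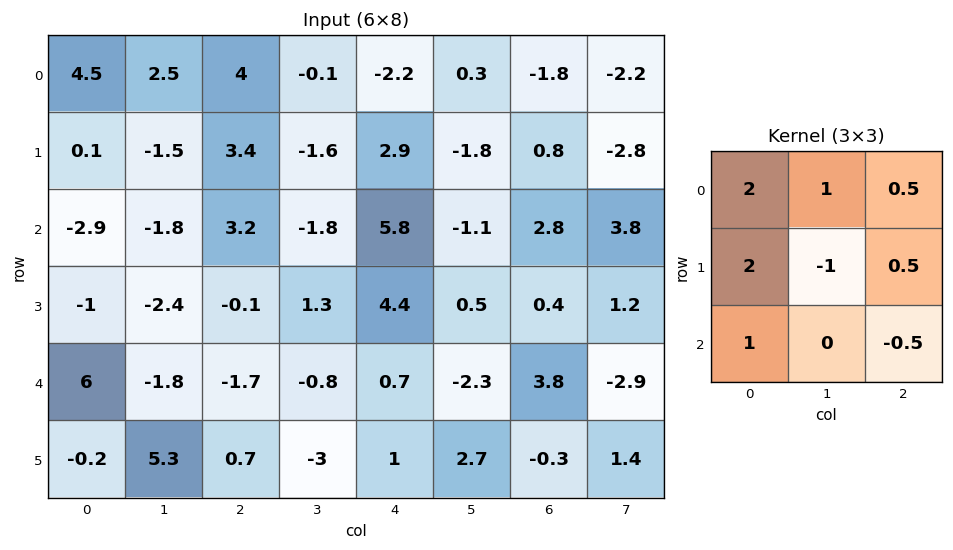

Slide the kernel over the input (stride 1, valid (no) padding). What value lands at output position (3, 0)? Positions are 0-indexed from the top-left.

The receptive field on the input at this output position is [-1 -2.4 -0.1 / 6 -1.8 -1.7 / -0.2 5.3 0.7]. Elementwise product with the kernel and sum: -1·2 + -2.4·1 + -0.1·0.5 + 6·2 + -1.8·-1 + -1.7·0.5 + -0.2·1 + 0.7·-0.5.

7.95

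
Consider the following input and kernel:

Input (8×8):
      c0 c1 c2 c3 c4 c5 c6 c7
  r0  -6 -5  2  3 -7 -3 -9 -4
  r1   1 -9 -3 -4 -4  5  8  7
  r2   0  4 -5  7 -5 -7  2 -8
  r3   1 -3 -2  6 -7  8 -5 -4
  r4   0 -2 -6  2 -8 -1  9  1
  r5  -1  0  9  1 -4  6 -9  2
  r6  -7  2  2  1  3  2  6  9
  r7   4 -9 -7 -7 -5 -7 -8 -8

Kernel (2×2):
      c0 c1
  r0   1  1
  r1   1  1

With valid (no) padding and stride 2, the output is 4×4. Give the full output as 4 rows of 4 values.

Output[0,0]: The receptive field on the input at this output position is [-6 -5 / 1 -9]. Elementwise product with the kernel and sum: -6·1 + -5·1 + 1·1 + -9·1.

-19 -2 -9 2
2 6 -11 -15
-3 6 -7 3
-10 -11 -7 -1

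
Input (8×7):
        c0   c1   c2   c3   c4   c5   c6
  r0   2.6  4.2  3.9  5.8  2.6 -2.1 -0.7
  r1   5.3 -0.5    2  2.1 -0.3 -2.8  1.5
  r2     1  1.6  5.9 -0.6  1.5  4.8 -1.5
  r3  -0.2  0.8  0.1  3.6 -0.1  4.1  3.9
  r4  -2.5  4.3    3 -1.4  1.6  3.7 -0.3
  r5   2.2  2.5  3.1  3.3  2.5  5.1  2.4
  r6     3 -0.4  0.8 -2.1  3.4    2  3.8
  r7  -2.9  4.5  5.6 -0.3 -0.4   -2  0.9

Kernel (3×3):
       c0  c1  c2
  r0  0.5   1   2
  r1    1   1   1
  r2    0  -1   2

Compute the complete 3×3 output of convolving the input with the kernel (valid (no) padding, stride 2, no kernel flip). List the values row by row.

30.3 20.35 -11.6
16.3 13.55 6.15
18.85 21.1 19.5

Output[0,0]: The receptive field on the input at this output position is [2.6 4.2 3.9 / 5.3 -0.5 2 / 1 1.6 5.9]. Elementwise product with the kernel and sum: 2.6·0.5 + 4.2·1 + 3.9·2 + 5.3·1 + -0.5·1 + 2·1 + 1.6·-1 + 5.9·2.
Output[0,1]: The receptive field on the input at this output position is [3.9 5.8 2.6 / 2 2.1 -0.3 / 5.9 -0.6 1.5]. Elementwise product with the kernel and sum: 3.9·0.5 + 5.8·1 + 2.6·2 + 2·1 + 2.1·1 + -0.3·1 + -0.6·-1 + 1.5·2.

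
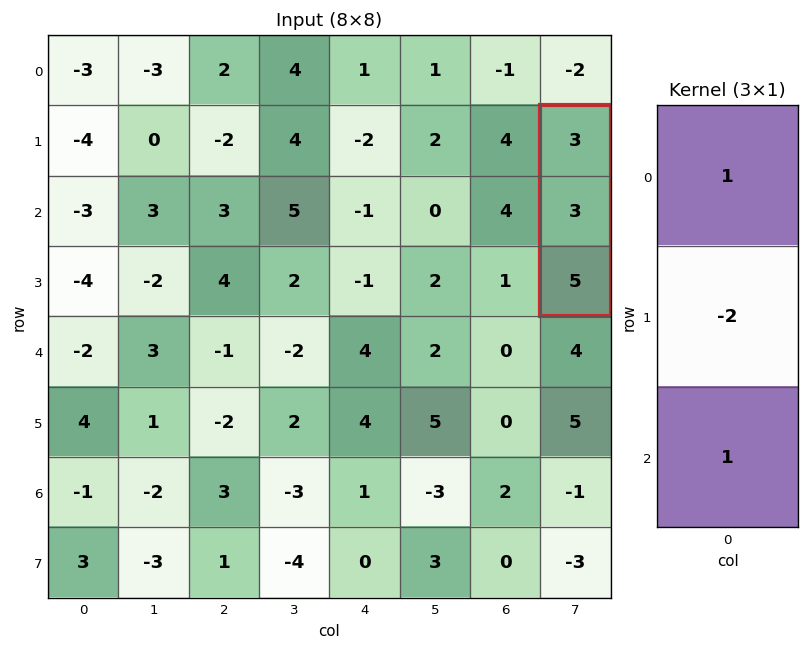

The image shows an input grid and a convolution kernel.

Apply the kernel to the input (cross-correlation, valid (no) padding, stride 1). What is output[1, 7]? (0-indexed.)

2

The receptive field on the input at this output position is [3 / 3 / 5]. Elementwise product with the kernel and sum: 3·1 + 3·-2 + 5·1.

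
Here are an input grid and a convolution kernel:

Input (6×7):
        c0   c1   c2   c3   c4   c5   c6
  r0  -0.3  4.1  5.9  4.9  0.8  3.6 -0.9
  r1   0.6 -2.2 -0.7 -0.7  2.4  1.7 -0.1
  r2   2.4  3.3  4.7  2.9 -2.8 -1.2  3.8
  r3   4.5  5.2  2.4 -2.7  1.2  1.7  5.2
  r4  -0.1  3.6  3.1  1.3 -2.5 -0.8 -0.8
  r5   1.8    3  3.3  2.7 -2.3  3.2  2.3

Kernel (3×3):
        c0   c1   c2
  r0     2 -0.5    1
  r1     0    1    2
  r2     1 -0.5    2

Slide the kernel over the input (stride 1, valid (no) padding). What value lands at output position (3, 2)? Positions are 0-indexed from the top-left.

The receptive field on the input at this output position is [2.4 -2.7 1.2 / 3.1 1.3 -2.5 / 3.3 2.7 -2.3]. Elementwise product with the kernel and sum: 2.4·2 + -2.7·-0.5 + 1.2·1 + 1.3·1 + -2.5·2 + 3.3·1 + 2.7·-0.5 + -2.3·2.

1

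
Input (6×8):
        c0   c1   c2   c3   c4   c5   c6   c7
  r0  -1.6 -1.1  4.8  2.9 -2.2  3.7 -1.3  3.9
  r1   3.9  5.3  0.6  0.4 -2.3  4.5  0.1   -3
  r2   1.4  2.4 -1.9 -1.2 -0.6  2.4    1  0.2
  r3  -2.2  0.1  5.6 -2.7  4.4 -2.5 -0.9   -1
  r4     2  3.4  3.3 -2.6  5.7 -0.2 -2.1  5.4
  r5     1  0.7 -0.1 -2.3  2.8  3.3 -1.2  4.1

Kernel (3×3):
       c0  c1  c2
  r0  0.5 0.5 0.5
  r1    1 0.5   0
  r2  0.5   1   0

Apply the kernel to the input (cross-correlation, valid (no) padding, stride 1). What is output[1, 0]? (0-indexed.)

The receptive field on the input at this output position is [3.9 5.3 0.6 / 1.4 2.4 -1.9 / -2.2 0.1 5.6]. Elementwise product with the kernel and sum: 3.9·0.5 + 5.3·0.5 + 0.6·0.5 + 1.4·1 + 2.4·0.5 + -2.2·0.5 + 0.1·1.

6.5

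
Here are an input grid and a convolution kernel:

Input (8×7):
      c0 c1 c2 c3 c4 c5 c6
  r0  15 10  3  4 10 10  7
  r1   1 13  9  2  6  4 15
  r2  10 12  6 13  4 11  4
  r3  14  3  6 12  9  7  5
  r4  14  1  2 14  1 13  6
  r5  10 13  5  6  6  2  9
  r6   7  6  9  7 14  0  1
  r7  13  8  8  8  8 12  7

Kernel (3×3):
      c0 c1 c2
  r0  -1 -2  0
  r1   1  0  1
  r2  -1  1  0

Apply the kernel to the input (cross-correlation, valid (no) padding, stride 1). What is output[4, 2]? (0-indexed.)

-21

The receptive field on the input at this output position is [2 14 1 / 5 6 6 / 9 7 14]. Elementwise product with the kernel and sum: 2·-1 + 14·-2 + 5·1 + 6·1 + 9·-1 + 7·1.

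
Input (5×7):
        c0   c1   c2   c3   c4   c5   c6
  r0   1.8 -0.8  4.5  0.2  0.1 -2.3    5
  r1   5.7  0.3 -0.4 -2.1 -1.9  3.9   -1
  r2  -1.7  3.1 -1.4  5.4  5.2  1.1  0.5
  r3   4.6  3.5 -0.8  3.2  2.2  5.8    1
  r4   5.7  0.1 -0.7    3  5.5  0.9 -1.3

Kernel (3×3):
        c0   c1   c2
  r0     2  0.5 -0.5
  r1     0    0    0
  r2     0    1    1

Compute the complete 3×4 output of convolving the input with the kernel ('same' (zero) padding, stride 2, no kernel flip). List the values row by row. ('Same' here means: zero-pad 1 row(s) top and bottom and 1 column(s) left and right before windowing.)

6 -2.5 2 -1
10.8 3.85 0.9 8.3
0.55 5 4.6 12.1

Output[0,0]: The receptive field on the zero-padded input at this output position is [0 0 0 / 0 1.8 -0.8 / 0 5.7 0.3]. Elementwise product with the kernel and sum: 0·2 + 0·0.5 + 0·-0.5 + 5.7·1 + 0.3·1.
Output[0,1]: The receptive field on the zero-padded input at this output position is [0 0 0 / -0.8 4.5 0.2 / 0.3 -0.4 -2.1]. Elementwise product with the kernel and sum: 0·2 + 0·0.5 + 0·-0.5 + -0.4·1 + -2.1·1.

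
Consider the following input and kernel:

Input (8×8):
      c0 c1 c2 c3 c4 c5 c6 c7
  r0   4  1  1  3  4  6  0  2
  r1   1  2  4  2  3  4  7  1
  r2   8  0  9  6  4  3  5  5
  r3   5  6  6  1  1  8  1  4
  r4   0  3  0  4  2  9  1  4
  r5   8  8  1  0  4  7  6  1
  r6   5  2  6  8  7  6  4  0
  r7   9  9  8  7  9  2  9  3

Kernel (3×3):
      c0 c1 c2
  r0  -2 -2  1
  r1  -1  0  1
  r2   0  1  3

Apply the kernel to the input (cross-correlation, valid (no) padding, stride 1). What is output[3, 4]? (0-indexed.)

7

The receptive field on the input at this output position is [1 8 1 / 2 9 1 / 4 7 6]. Elementwise product with the kernel and sum: 1·-2 + 8·-2 + 1·1 + 2·-1 + 1·1 + 7·1 + 6·3.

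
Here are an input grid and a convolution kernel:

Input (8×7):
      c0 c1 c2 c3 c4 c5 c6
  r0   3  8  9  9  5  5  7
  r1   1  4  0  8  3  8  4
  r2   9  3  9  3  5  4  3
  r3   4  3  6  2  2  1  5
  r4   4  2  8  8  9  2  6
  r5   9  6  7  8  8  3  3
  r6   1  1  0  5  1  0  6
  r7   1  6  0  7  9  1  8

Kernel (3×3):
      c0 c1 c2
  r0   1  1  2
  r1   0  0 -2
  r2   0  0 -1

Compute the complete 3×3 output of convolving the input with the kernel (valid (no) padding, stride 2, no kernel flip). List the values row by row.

20 17 13
10 9 -1
8 17 11

Output[0,0]: The receptive field on the input at this output position is [3 8 9 / 1 4 0 / 9 3 9]. Elementwise product with the kernel and sum: 3·1 + 8·1 + 9·2 + 0·-2 + 9·-1.
Output[0,1]: The receptive field on the input at this output position is [9 9 5 / 0 8 3 / 9 3 5]. Elementwise product with the kernel and sum: 9·1 + 9·1 + 5·2 + 3·-2 + 5·-1.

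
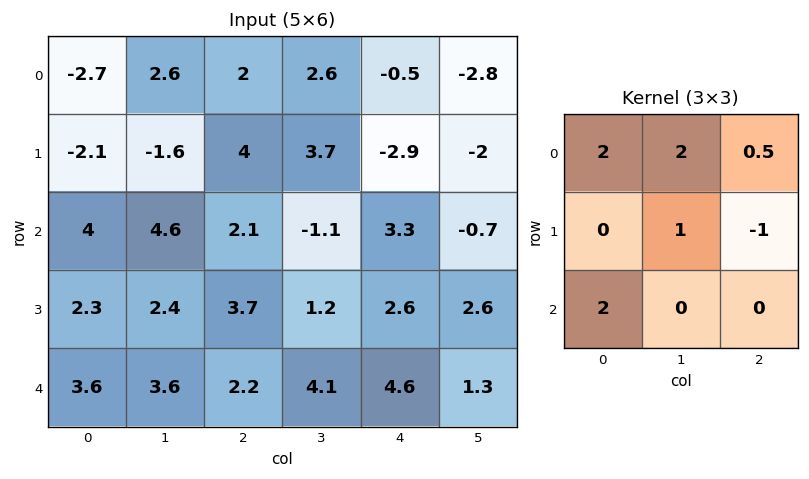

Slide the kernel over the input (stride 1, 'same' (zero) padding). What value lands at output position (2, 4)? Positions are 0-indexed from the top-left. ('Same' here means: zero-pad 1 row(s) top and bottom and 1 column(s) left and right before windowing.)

The receptive field on the zero-padded input at this output position is [3.7 -2.9 -2 / -1.1 3.3 -0.7 / 1.2 2.6 2.6]. Elementwise product with the kernel and sum: 3.7·2 + -2.9·2 + -2·0.5 + 3.3·1 + -0.7·-1 + 1.2·2.

7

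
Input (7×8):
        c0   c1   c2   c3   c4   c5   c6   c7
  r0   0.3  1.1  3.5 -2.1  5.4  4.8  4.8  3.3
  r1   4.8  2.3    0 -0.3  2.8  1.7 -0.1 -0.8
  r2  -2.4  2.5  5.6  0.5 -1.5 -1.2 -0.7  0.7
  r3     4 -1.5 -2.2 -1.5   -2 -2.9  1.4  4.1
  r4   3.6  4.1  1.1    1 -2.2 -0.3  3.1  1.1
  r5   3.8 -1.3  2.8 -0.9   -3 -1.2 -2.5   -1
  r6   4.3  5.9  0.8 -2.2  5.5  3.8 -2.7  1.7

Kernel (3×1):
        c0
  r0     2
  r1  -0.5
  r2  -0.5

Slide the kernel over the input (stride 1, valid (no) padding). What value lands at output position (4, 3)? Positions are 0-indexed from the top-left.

3.55

The receptive field on the input at this output position is [1 / -0.9 / -2.2]. Elementwise product with the kernel and sum: 1·2 + -0.9·-0.5 + -2.2·-0.5.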